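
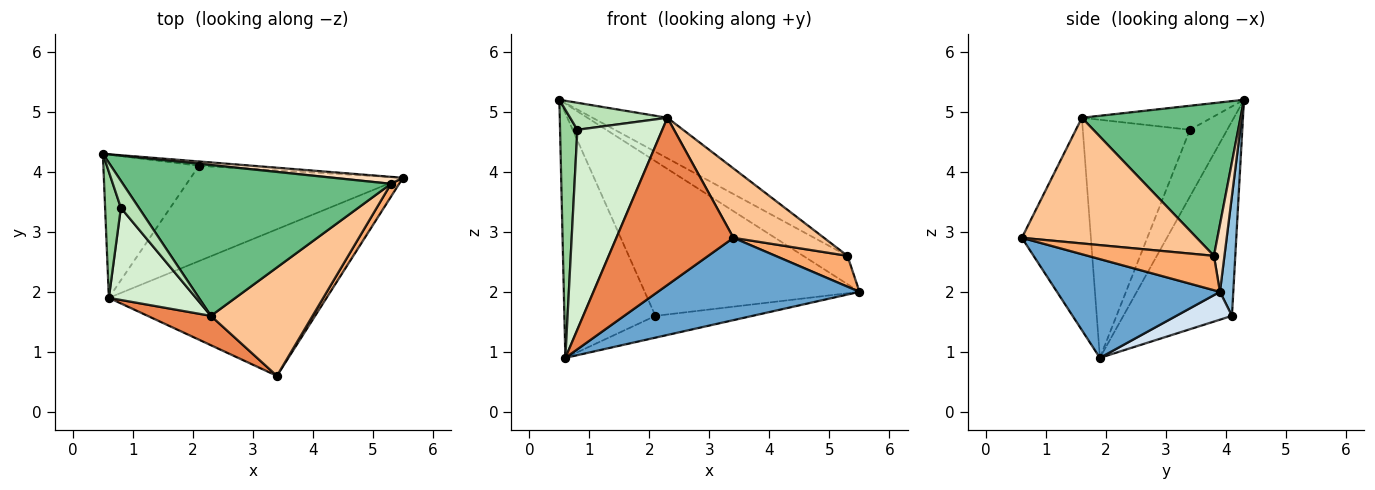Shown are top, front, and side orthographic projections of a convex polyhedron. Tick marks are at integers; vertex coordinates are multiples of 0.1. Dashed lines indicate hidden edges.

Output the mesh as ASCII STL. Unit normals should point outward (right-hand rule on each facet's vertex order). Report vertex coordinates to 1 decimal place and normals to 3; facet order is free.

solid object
 facet normal 0.368 -0.455 -0.811
  outer loop
   vertex 0.6 1.9 0.9
   vertex 5.5 3.9 2.0
   vertex 3.4 0.6 2.9
  endloop
 endfacet
 facet normal 0.062 0.998 -0.028
  outer loop
   vertex 2.1 4.1 1.6
   vertex 0.5 4.3 5.2
   vertex 5.5 3.9 2.0
  endloop
 endfacet
 facet normal -0.717 0.601 -0.352
  outer loop
   vertex 2.1 4.1 1.6
   vertex 0.6 1.9 0.9
   vertex 0.5 4.3 5.2
  endloop
 endfacet
 facet normal 0.127 0.221 -0.967
  outer loop
   vertex 2.1 4.1 1.6
   vertex 5.5 3.9 2.0
   vertex 0.6 1.9 0.9
  endloop
 endfacet
 facet normal -0.502 -0.852 0.150
  outer loop
   vertex 2.3 1.6 4.9
   vertex 0.6 1.9 0.9
   vertex 3.4 0.6 2.9
  endloop
 endfacet
 facet normal 0.850 -0.486 0.202
  outer loop
   vertex 5.3 3.8 2.6
   vertex 3.4 0.6 2.9
   vertex 5.5 3.9 2.0
  endloop
 endfacet
 facet normal 0.721 -0.374 0.583
  outer loop
   vertex 5.3 3.8 2.6
   vertex 2.3 1.6 4.9
   vertex 3.4 0.6 2.9
  endloop
 endfacet
 facet normal 0.225 0.946 0.233
  outer loop
   vertex 5.3 3.8 2.6
   vertex 5.5 3.9 2.0
   vertex 0.5 4.3 5.2
  endloop
 endfacet
 facet normal 0.482 0.227 0.846
  outer loop
   vertex 5.3 3.8 2.6
   vertex 0.5 4.3 5.2
   vertex 2.3 1.6 4.9
  endloop
 endfacet
 facet normal -0.887 -0.412 0.209
  outer loop
   vertex 0.8 3.4 4.7
   vertex 0.5 4.3 5.2
   vertex 0.6 1.9 0.9
  endloop
 endfacet
 facet normal -0.686 -0.514 0.514
  outer loop
   vertex 0.8 3.4 4.7
   vertex 2.3 1.6 4.9
   vertex 0.5 4.3 5.2
  endloop
 endfacet
 facet normal -0.753 -0.597 0.275
  outer loop
   vertex 0.8 3.4 4.7
   vertex 0.6 1.9 0.9
   vertex 2.3 1.6 4.9
  endloop
 endfacet
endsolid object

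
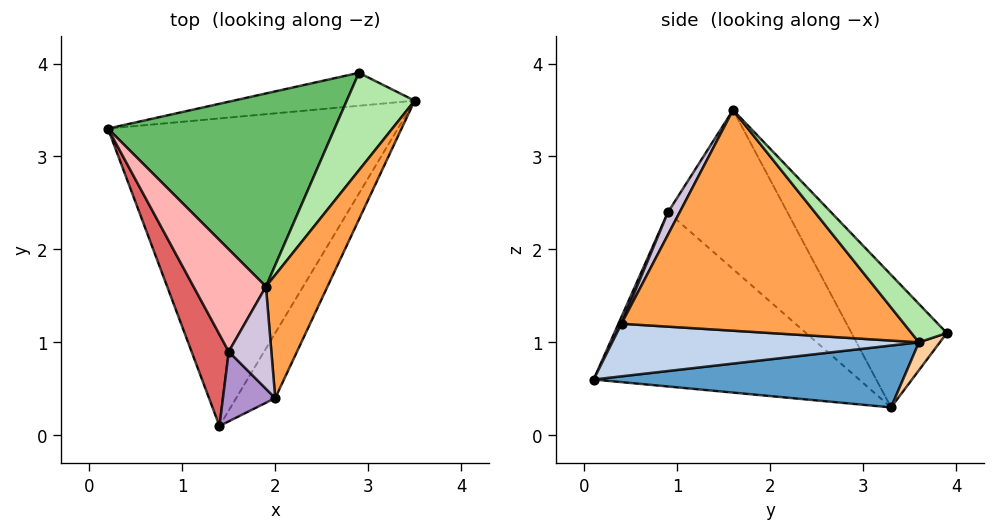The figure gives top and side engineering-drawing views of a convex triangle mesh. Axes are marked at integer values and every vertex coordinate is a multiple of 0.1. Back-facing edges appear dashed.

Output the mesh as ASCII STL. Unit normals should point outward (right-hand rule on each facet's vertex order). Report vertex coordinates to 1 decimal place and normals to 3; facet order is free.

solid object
 facet normal 0.209 -0.013 -0.978
  outer loop
   vertex 1.4 0.1 0.6
   vertex 0.2 3.3 0.3
   vertex 3.5 3.6 1.0
  endloop
 endfacet
 facet normal 0.742 -0.382 -0.551
  outer loop
   vertex 2.0 0.4 1.2
   vertex 1.4 0.1 0.6
   vertex 3.5 3.6 1.0
  endloop
 endfacet
 facet normal 0.883 -0.399 0.246
  outer loop
   vertex 2.0 0.4 1.2
   vertex 3.5 3.6 1.0
   vertex 1.9 1.6 3.5
  endloop
 endfacet
 facet normal 0.128 0.535 -0.835
  outer loop
   vertex 2.9 3.9 1.1
   vertex 3.5 3.6 1.0
   vertex 0.2 3.3 0.3
  endloop
 endfacet
 facet normal -0.336 0.746 0.575
  outer loop
   vertex 2.9 3.9 1.1
   vertex 0.2 3.3 0.3
   vertex 1.9 1.6 3.5
  endloop
 endfacet
 facet normal 0.404 0.570 0.715
  outer loop
   vertex 2.9 3.9 1.1
   vertex 1.9 1.6 3.5
   vertex 3.5 3.6 1.0
  endloop
 endfacet
 facet normal -0.924 -0.328 0.197
  outer loop
   vertex 1.5 0.9 2.4
   vertex 0.2 3.3 0.3
   vertex 1.4 0.1 0.6
  endloop
 endfacet
 facet normal -0.903 -0.130 0.411
  outer loop
   vertex 1.5 0.9 2.4
   vertex 1.9 1.6 3.5
   vertex 0.2 3.3 0.3
  endloop
 endfacet
 facet normal 0.054 -0.914 0.403
  outer loop
   vertex 1.5 0.9 2.4
   vertex 1.4 0.1 0.6
   vertex 2.0 0.4 1.2
  endloop
 endfacet
 facet normal 0.241 -0.856 0.457
  outer loop
   vertex 1.5 0.9 2.4
   vertex 2.0 0.4 1.2
   vertex 1.9 1.6 3.5
  endloop
 endfacet
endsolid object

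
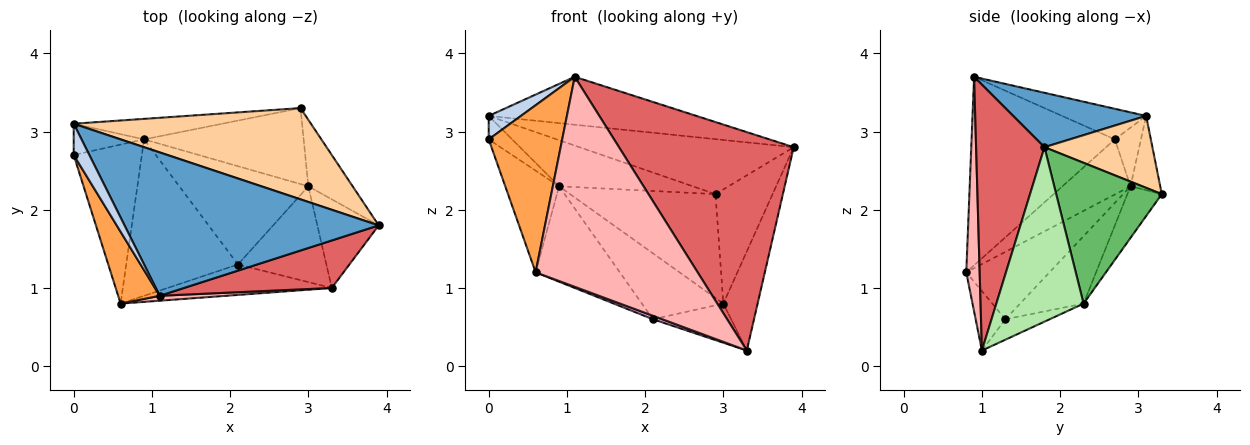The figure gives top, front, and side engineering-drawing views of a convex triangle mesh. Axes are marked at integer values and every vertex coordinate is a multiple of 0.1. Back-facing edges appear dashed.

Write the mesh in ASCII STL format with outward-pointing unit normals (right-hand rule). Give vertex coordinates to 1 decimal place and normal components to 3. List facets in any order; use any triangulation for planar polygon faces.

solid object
 facet normal 0.199 0.311 0.929
  outer loop
   vertex 1.1 0.9 3.7
   vertex 3.9 1.8 2.8
   vertex 0.0 3.1 3.2
  endloop
 endfacet
 facet normal -0.842 -0.323 0.431
  outer loop
   vertex 0.0 2.7 2.9
   vertex 1.1 0.9 3.7
   vertex 0.0 3.1 3.2
  endloop
 endfacet
 facet normal -0.873 -0.448 0.193
  outer loop
   vertex 0.0 2.7 2.9
   vertex 0.6 0.8 1.2
   vertex 1.1 0.9 3.7
  endloop
 endfacet
 facet normal 0.251 0.499 0.829
  outer loop
   vertex 2.9 3.3 2.2
   vertex 0.0 3.1 3.2
   vertex 3.9 1.8 2.8
  endloop
 endfacet
 facet normal 0.848 0.458 -0.267
  outer loop
   vertex 2.9 3.3 2.2
   vertex 3.9 1.8 2.8
   vertex 3.0 2.3 0.8
  endloop
 endfacet
 facet normal 0.884 0.348 -0.311
  outer loop
   vertex 3.3 1.0 0.2
   vertex 3.0 2.3 0.8
   vertex 3.9 1.8 2.8
  endloop
 endfacet
 facet normal 0.357 -0.913 0.198
  outer loop
   vertex 3.3 1.0 0.2
   vertex 3.9 1.8 2.8
   vertex 1.1 0.9 3.7
  endloop
 endfacet
 facet normal 0.082 -0.996 0.023
  outer loop
   vertex 3.3 1.0 0.2
   vertex 1.1 0.9 3.7
   vertex 0.6 0.8 1.2
  endloop
 endfacet
 facet normal -0.199 0.896 -0.398
  outer loop
   vertex 0.9 2.9 2.3
   vertex 0.0 3.1 3.2
   vertex 2.9 3.3 2.2
  endloop
 endfacet
 facet normal -0.188 0.793 -0.580
  outer loop
   vertex 0.9 2.9 2.3
   vertex 2.9 3.3 2.2
   vertex 3.0 2.3 0.8
  endloop
 endfacet
 facet normal -0.555 0.499 -0.666
  outer loop
   vertex 0.9 2.9 2.3
   vertex 0.0 2.7 2.9
   vertex 0.0 3.1 3.2
  endloop
 endfacet
 facet normal -0.563 0.445 -0.696
  outer loop
   vertex 0.9 2.9 2.3
   vertex 0.6 0.8 1.2
   vertex 0.0 2.7 2.9
  endloop
 endfacet
 facet normal -0.338 -0.107 -0.935
  outer loop
   vertex 2.1 1.3 0.6
   vertex 3.3 1.0 0.2
   vertex 0.6 0.8 1.2
  endloop
 endfacet
 facet normal -0.209 0.370 -0.905
  outer loop
   vertex 2.1 1.3 0.6
   vertex 3.0 2.3 0.8
   vertex 3.3 1.0 0.2
  endloop
 endfacet
 facet normal -0.458 0.463 -0.759
  outer loop
   vertex 2.1 1.3 0.6
   vertex 0.6 0.8 1.2
   vertex 0.9 2.9 2.3
  endloop
 endfacet
 facet normal -0.398 0.511 -0.762
  outer loop
   vertex 2.1 1.3 0.6
   vertex 0.9 2.9 2.3
   vertex 3.0 2.3 0.8
  endloop
 endfacet
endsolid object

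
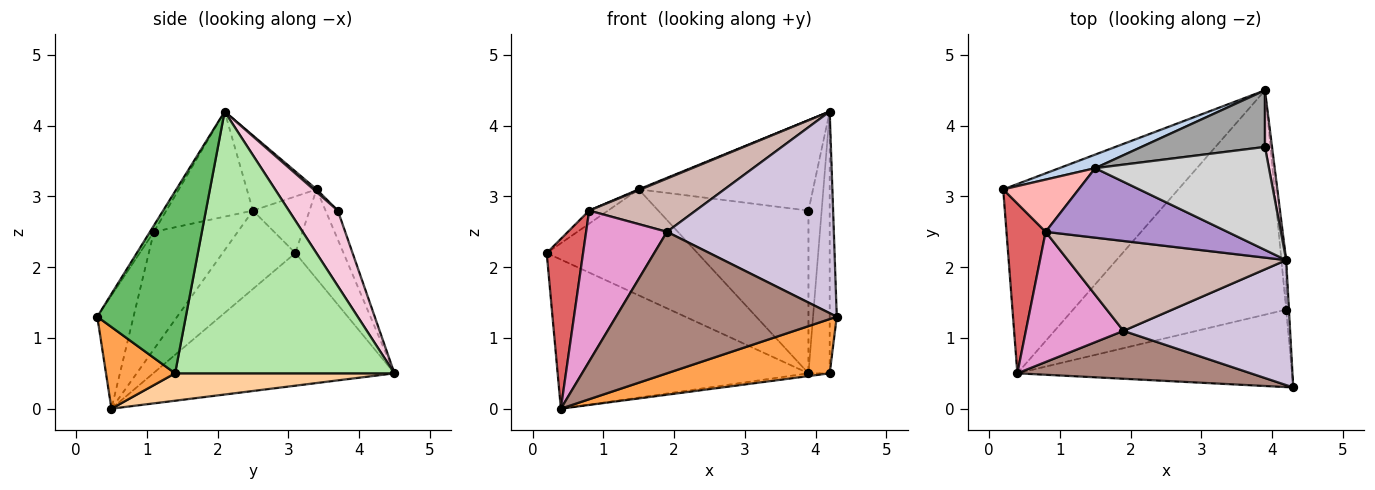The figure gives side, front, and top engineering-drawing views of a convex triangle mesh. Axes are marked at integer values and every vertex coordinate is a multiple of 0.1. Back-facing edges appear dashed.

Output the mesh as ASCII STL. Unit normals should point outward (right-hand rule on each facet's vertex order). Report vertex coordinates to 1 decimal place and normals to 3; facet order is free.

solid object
 facet normal -0.511 0.532 -0.675
  outer loop
   vertex 0.4 0.5 0.0
   vertex 0.2 3.1 2.2
   vertex 3.9 4.5 0.5
  endloop
 endfacet
 facet normal -0.302 0.946 0.121
  outer loop
   vertex 1.5 3.4 3.1
   vertex 3.9 4.5 0.5
   vertex 0.2 3.1 2.2
  endloop
 endfacet
 facet normal 0.237 -0.557 -0.796
  outer loop
   vertex 4.2 1.4 0.5
   vertex 4.3 0.3 1.3
   vertex 0.4 0.5 0.0
  endloop
 endfacet
 facet normal 0.128 0.012 -0.992
  outer loop
   vertex 4.2 1.4 0.5
   vertex 0.4 0.5 0.0
   vertex 3.9 4.5 0.5
  endloop
 endfacet
 facet normal 0.997 0.080 -0.015
  outer loop
   vertex 4.2 1.4 0.5
   vertex 4.2 2.1 4.2
   vertex 4.3 0.3 1.3
  endloop
 endfacet
 facet normal 0.995 0.096 -0.018
  outer loop
   vertex 4.2 1.4 0.5
   vertex 3.9 4.5 0.5
   vertex 4.2 2.1 4.2
  endloop
 endfacet
 facet normal -0.816 -0.408 0.408
  outer loop
   vertex 0.8 2.5 2.8
   vertex 0.2 3.1 2.2
   vertex 0.4 0.5 0.0
  endloop
 endfacet
 facet normal -0.588 0.196 0.784
  outer loop
   vertex 0.8 2.5 2.8
   vertex 1.5 3.4 3.1
   vertex 0.2 3.1 2.2
  endloop
 endfacet
 facet normal -0.382 -0.011 0.924
  outer loop
   vertex 0.8 2.5 2.8
   vertex 4.2 2.1 4.2
   vertex 1.5 3.4 3.1
  endloop
 endfacet
 facet normal -0.020 -0.850 0.527
  outer loop
   vertex 1.9 1.1 2.5
   vertex 4.3 0.3 1.3
   vertex 4.2 2.1 4.2
  endloop
 endfacet
 facet normal -0.154 -0.936 0.317
  outer loop
   vertex 1.9 1.1 2.5
   vertex 0.4 0.5 0.0
   vertex 4.3 0.3 1.3
  endloop
 endfacet
 facet normal -0.383 -0.471 0.795
  outer loop
   vertex 1.9 1.1 2.5
   vertex 4.2 2.1 4.2
   vertex 0.8 2.5 2.8
  endloop
 endfacet
 facet normal -0.618 -0.595 0.514
  outer loop
   vertex 1.9 1.1 2.5
   vertex 0.8 2.5 2.8
   vertex 0.4 0.5 0.0
  endloop
 endfacet
 facet normal 0.962 0.259 0.090
  outer loop
   vertex 3.9 3.7 2.8
   vertex 4.2 2.1 4.2
   vertex 3.9 4.5 0.5
  endloop
 endfacet
 facet normal -0.077 0.942 0.328
  outer loop
   vertex 3.9 3.7 2.8
   vertex 3.9 4.5 0.5
   vertex 1.5 3.4 3.1
  endloop
 endfacet
 facet normal 0.011 0.660 0.751
  outer loop
   vertex 3.9 3.7 2.8
   vertex 1.5 3.4 3.1
   vertex 4.2 2.1 4.2
  endloop
 endfacet
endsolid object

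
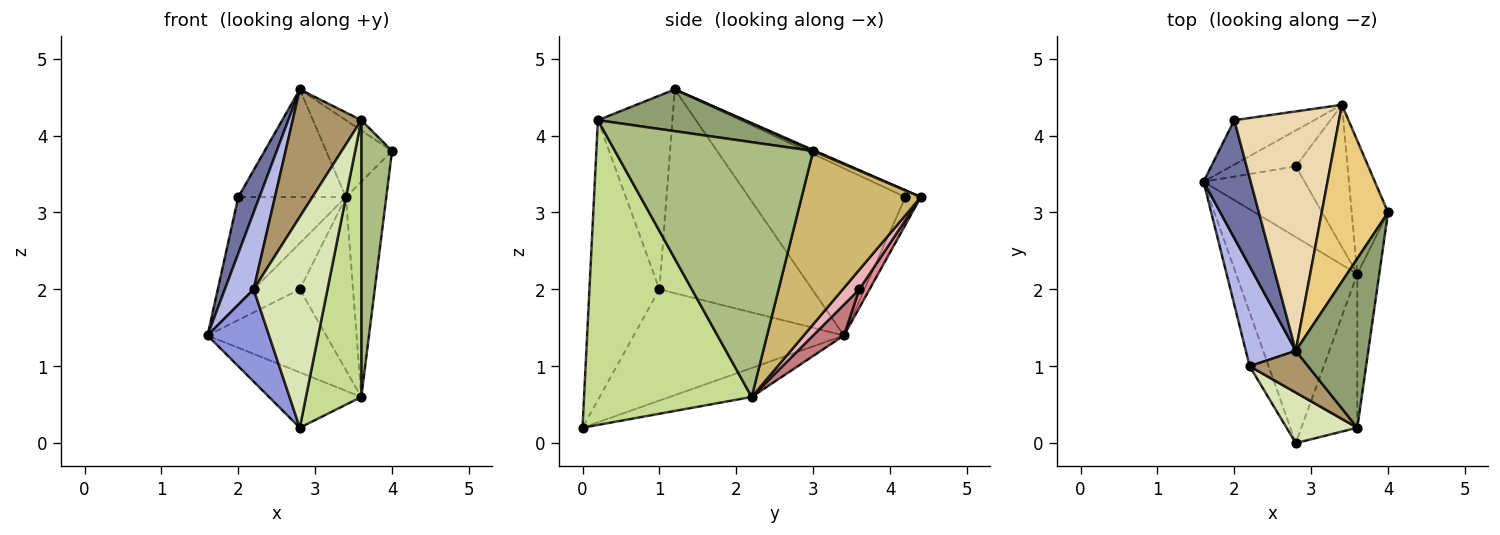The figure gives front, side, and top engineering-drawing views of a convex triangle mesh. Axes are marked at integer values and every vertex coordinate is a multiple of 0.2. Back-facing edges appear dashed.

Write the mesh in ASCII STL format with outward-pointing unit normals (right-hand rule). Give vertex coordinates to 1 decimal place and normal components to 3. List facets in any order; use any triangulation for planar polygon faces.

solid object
 facet normal -0.954 -0.129 0.269
  outer loop
   vertex 2.0 4.2 3.2
   vertex 1.6 3.4 1.4
   vertex 2.8 1.2 4.6
  endloop
 endfacet
 facet normal -0.225 0.253 -0.941
  outer loop
   vertex 3.6 2.2 0.6
   vertex 2.8 0.0 0.2
   vertex 1.6 3.4 1.4
  endloop
 endfacet
 facet normal -0.947 -0.277 -0.162
  outer loop
   vertex 2.2 1.0 2.0
   vertex 1.6 3.4 1.4
   vertex 2.8 0.0 0.2
  endloop
 endfacet
 facet normal -0.955 -0.180 0.234
  outer loop
   vertex 2.2 1.0 2.0
   vertex 2.8 1.2 4.6
   vertex 1.6 3.4 1.4
  endloop
 endfacet
 facet normal 0.498 0.052 0.865
  outer loop
   vertex 3.6 0.2 4.2
   vertex 4.0 3.0 3.8
   vertex 2.8 1.2 4.6
  endloop
 endfacet
 facet normal 0.985 -0.153 -0.085
  outer loop
   vertex 3.6 0.2 4.2
   vertex 3.6 2.2 0.6
   vertex 4.0 3.0 3.8
  endloop
 endfacet
 facet normal 0.935 -0.309 -0.172
  outer loop
   vertex 3.6 0.2 4.2
   vertex 2.8 0.0 0.2
   vertex 3.6 2.2 0.6
  endloop
 endfacet
 facet normal -0.678 -0.715 0.171
  outer loop
   vertex 3.6 0.2 4.2
   vertex 2.2 1.0 2.0
   vertex 2.8 0.0 0.2
  endloop
 endfacet
 facet normal -0.718 -0.661 0.217
  outer loop
   vertex 3.6 0.2 4.2
   vertex 2.8 1.2 4.6
   vertex 2.2 1.0 2.0
  endloop
 endfacet
 facet normal 0.929 0.315 -0.195
  outer loop
   vertex 3.4 4.4 3.2
   vertex 4.0 3.0 3.8
   vertex 3.6 2.2 0.6
  endloop
 endfacet
 facet normal 0.013 0.399 0.917
  outer loop
   vertex 3.4 4.4 3.2
   vertex 2.8 1.2 4.6
   vertex 4.0 3.0 3.8
  endloop
 endfacet
 facet normal -0.058 0.409 0.911
  outer loop
   vertex 3.4 4.4 3.2
   vertex 2.0 4.2 3.2
   vertex 2.8 1.2 4.6
  endloop
 endfacet
 facet normal -0.131 0.916 -0.378
  outer loop
   vertex 3.4 4.4 3.2
   vertex 1.6 3.4 1.4
   vertex 2.0 4.2 3.2
  endloop
 endfacet
 facet normal 0.194 0.747 -0.636
  outer loop
   vertex 2.8 3.6 2.0
   vertex 3.6 2.2 0.6
   vertex 1.6 3.4 1.4
  endloop
 endfacet
 facet normal 0.173 0.777 -0.605
  outer loop
   vertex 2.8 3.6 2.0
   vertex 1.6 3.4 1.4
   vertex 3.4 4.4 3.2
  endloop
 endfacet
 facet normal 0.234 0.751 -0.618
  outer loop
   vertex 2.8 3.6 2.0
   vertex 3.4 4.4 3.2
   vertex 3.6 2.2 0.6
  endloop
 endfacet
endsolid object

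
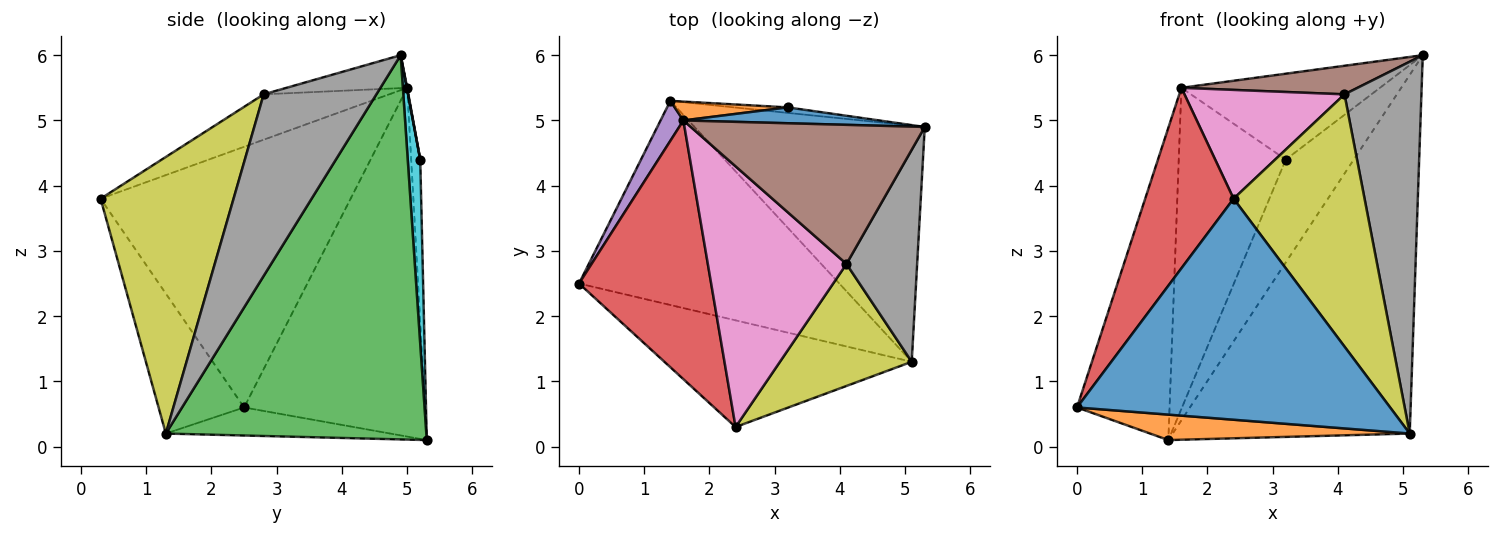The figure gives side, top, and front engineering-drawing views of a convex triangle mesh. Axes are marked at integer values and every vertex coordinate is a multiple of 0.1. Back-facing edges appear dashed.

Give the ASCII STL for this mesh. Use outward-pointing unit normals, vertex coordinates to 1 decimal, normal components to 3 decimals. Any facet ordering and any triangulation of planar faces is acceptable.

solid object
 facet normal -0.239 -0.875 -0.422
  outer loop
   vertex 5.1 1.3 0.2
   vertex 2.4 0.3 3.8
   vertex 0.0 2.5 0.6
  endloop
 endfacet
 facet normal -0.106 -0.123 -0.987
  outer loop
   vertex 5.1 1.3 0.2
   vertex 0.0 2.5 0.6
   vertex 1.4 5.3 0.1
  endloop
 endfacet
 facet normal 0.676 0.615 -0.405
  outer loop
   vertex 5.1 1.3 0.2
   vertex 1.4 5.3 0.1
   vertex 5.3 4.9 6.0
  endloop
 endfacet
 facet normal -0.851 -0.301 0.431
  outer loop
   vertex 1.6 5.0 5.5
   vertex 0.0 2.5 0.6
   vertex 2.4 0.3 3.8
  endloop
 endfacet
 facet normal -0.889 0.455 0.058
  outer loop
   vertex 1.6 5.0 5.5
   vertex 1.4 5.3 0.1
   vertex 0.0 2.5 0.6
  endloop
 endfacet
 facet normal -0.137 -0.199 0.970
  outer loop
   vertex 4.1 2.8 5.4
   vertex 5.3 4.9 6.0
   vertex 1.6 5.0 5.5
  endloop
 endfacet
 facet normal -0.289 -0.369 0.883
  outer loop
   vertex 4.1 2.8 5.4
   vertex 1.6 5.0 5.5
   vertex 2.4 0.3 3.8
  endloop
 endfacet
 facet normal 0.786 -0.537 0.306
  outer loop
   vertex 4.1 2.8 5.4
   vertex 5.1 1.3 0.2
   vertex 5.3 4.9 6.0
  endloop
 endfacet
 facet normal 0.675 -0.664 0.321
  outer loop
   vertex 4.1 2.8 5.4
   vertex 2.4 0.3 3.8
   vertex 5.1 1.3 0.2
  endloop
 endfacet
 facet normal 0.180 0.982 -0.053
  outer loop
   vertex 3.2 5.2 4.4
   vertex 5.3 4.9 6.0
   vertex 1.4 5.3 0.1
  endloop
 endfacet
 facet normal 0.002 0.983 0.182
  outer loop
   vertex 3.2 5.2 4.4
   vertex 1.6 5.0 5.5
   vertex 5.3 4.9 6.0
  endloop
 endfacet
 facet normal -0.084 0.995 0.058
  outer loop
   vertex 3.2 5.2 4.4
   vertex 1.4 5.3 0.1
   vertex 1.6 5.0 5.5
  endloop
 endfacet
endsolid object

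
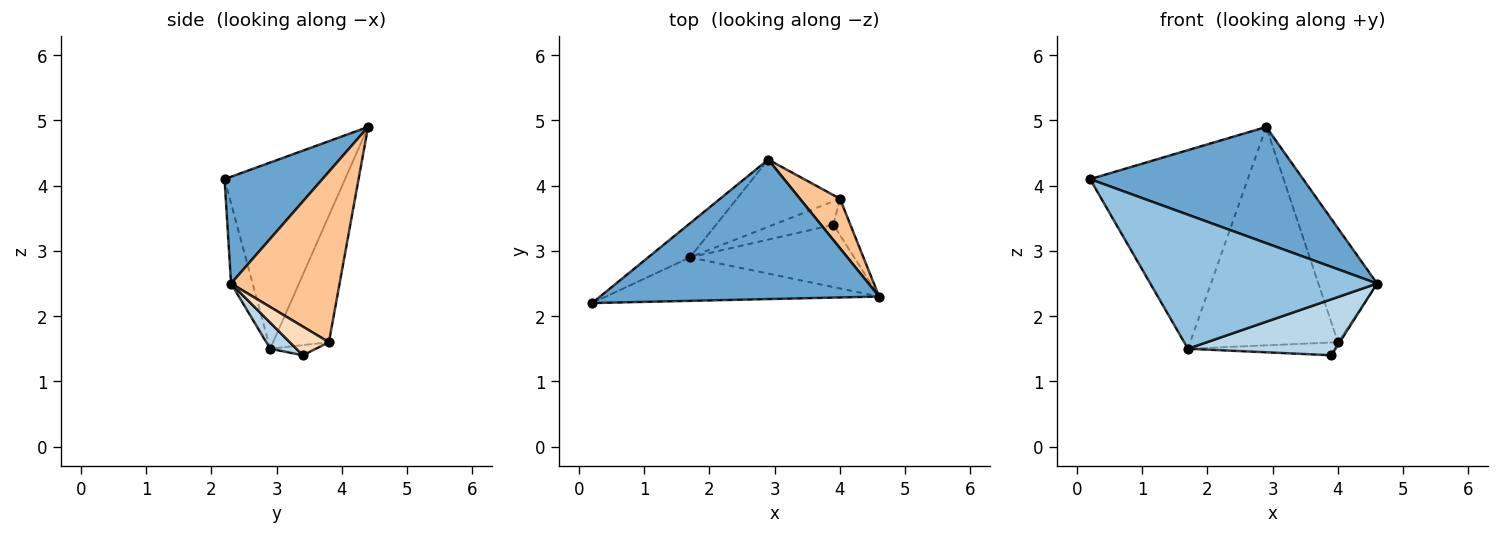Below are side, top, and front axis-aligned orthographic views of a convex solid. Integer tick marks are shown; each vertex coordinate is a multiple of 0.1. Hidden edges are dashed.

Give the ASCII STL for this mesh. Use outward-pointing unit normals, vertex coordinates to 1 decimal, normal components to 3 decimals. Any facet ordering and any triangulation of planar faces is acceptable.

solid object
 facet normal 0.282 -0.614 0.737
  outer loop
   vertex 2.9 4.4 4.9
   vertex 0.2 2.2 4.1
   vertex 4.6 2.3 2.5
  endloop
 endfacet
 facet normal -0.090 -0.947 -0.307
  outer loop
   vertex 1.7 2.9 1.5
   vertex 4.6 2.3 2.5
   vertex 0.2 2.2 4.1
  endloop
 endfacet
 facet normal 0.117 -0.664 -0.739
  outer loop
   vertex 1.7 2.9 1.5
   vertex 3.9 3.4 1.4
   vertex 4.6 2.3 2.5
  endloop
 endfacet
 facet normal -0.602 0.787 -0.135
  outer loop
   vertex 1.7 2.9 1.5
   vertex 0.2 2.2 4.1
   vertex 2.9 4.4 4.9
  endloop
 endfacet
 facet normal -0.340 0.899 -0.277
  outer loop
   vertex 4.0 3.8 1.6
   vertex 1.7 2.9 1.5
   vertex 2.9 4.4 4.9
  endloop
 endfacet
 facet normal -0.147 0.471 -0.870
  outer loop
   vertex 4.0 3.8 1.6
   vertex 3.9 3.4 1.4
   vertex 1.7 2.9 1.5
  endloop
 endfacet
 facet normal 0.861 0.466 0.202
  outer loop
   vertex 4.0 3.8 1.6
   vertex 2.9 4.4 4.9
   vertex 4.6 2.3 2.5
  endloop
 endfacet
 facet normal 0.860 0.039 -0.508
  outer loop
   vertex 4.0 3.8 1.6
   vertex 4.6 2.3 2.5
   vertex 3.9 3.4 1.4
  endloop
 endfacet
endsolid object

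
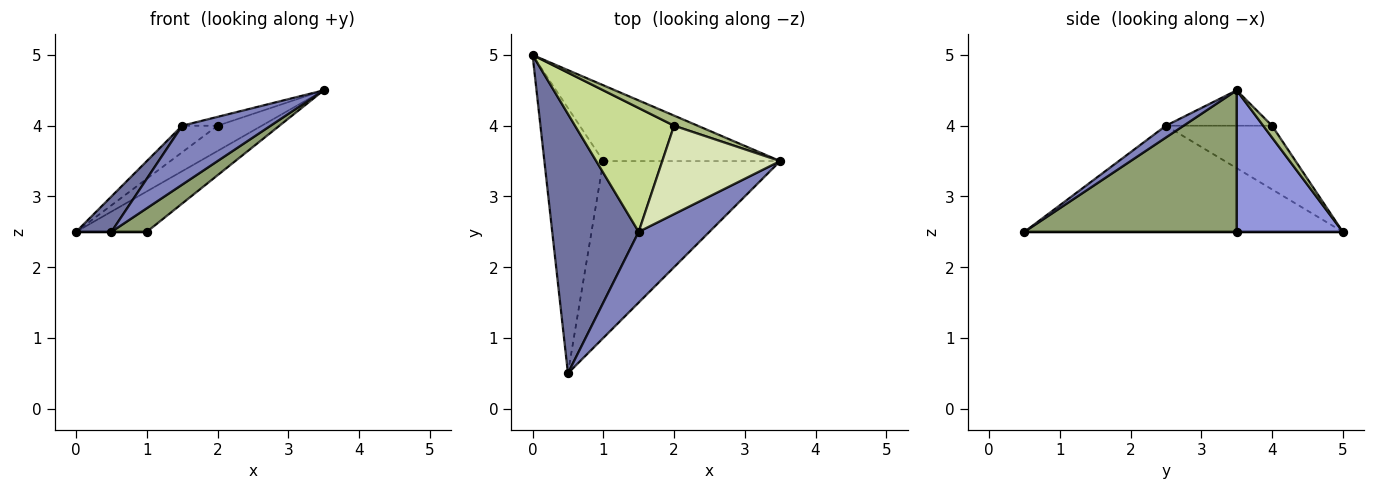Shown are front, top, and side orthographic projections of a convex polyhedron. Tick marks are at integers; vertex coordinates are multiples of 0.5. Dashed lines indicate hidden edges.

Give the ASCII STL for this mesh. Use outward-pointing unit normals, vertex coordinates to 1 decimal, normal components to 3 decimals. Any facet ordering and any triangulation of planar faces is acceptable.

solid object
 facet normal -0.772 -0.086 0.629
  outer loop
   vertex 1.5 2.5 4.0
   vertex 0.0 5.0 2.5
   vertex 0.5 0.5 2.5
  endloop
 endfacet
 facet normal 0.127 -0.635 0.762
  outer loop
   vertex 1.5 2.5 4.0
   vertex 0.5 0.5 2.5
   vertex 3.5 3.5 4.5
  endloop
 endfacet
 facet normal 0.577 0.384 -0.721
  outer loop
   vertex 1.0 3.5 2.5
   vertex 0.0 5.0 2.5
   vertex 3.5 3.5 4.5
  endloop
 endfacet
 facet normal 0.000 0.000 -1.000
  outer loop
   vertex 1.0 3.5 2.5
   vertex 0.5 0.5 2.5
   vertex 0.0 5.0 2.5
  endloop
 endfacet
 facet normal 0.621 -0.104 -0.777
  outer loop
   vertex 1.0 3.5 2.5
   vertex 3.5 3.5 4.5
   vertex 0.5 0.5 2.5
  endloop
 endfacet
 facet normal 0.183 0.913 0.365
  outer loop
   vertex 2.0 4.0 4.0
   vertex 3.5 3.5 4.5
   vertex 0.0 5.0 2.5
  endloop
 endfacet
 facet normal -0.532 0.177 0.828
  outer loop
   vertex 2.0 4.0 4.0
   vertex 0.0 5.0 2.5
   vertex 1.5 2.5 4.0
  endloop
 endfacet
 facet normal -0.286 0.095 0.953
  outer loop
   vertex 2.0 4.0 4.0
   vertex 1.5 2.5 4.0
   vertex 3.5 3.5 4.5
  endloop
 endfacet
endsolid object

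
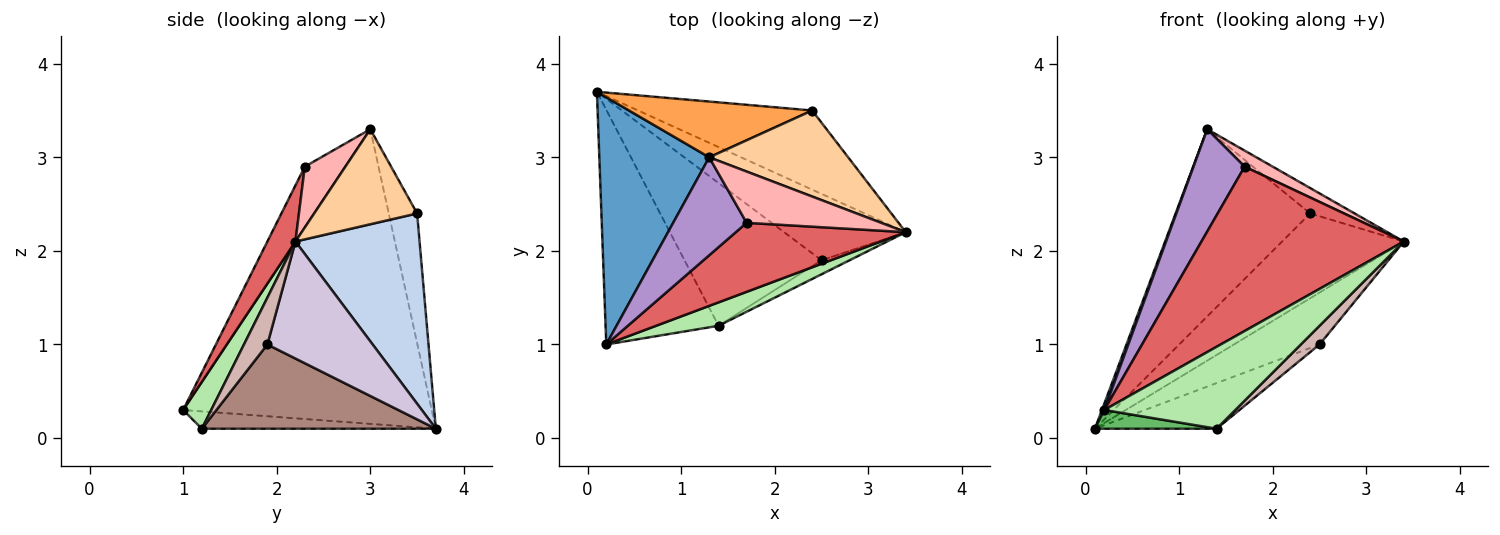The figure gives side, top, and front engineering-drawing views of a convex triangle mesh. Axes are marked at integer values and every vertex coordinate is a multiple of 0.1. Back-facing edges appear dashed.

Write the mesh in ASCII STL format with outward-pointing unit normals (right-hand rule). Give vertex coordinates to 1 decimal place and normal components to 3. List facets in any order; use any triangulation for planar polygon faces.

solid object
 facet normal -0.937 -0.009 0.349
  outer loop
   vertex 1.3 3.0 3.3
   vertex 0.1 3.7 0.1
   vertex 0.2 1.0 0.3
  endloop
 endfacet
 facet normal 0.598 0.586 -0.547
  outer loop
   vertex 2.4 3.5 2.4
   vertex 3.4 2.2 2.1
   vertex 0.1 3.7 0.1
  endloop
 endfacet
 facet normal -0.198 0.939 0.280
  outer loop
   vertex 2.4 3.5 2.4
   vertex 0.1 3.7 0.1
   vertex 1.3 3.0 3.3
  endloop
 endfacet
 facet normal 0.548 0.237 0.802
  outer loop
   vertex 2.4 3.5 2.4
   vertex 1.3 3.0 3.3
   vertex 3.4 2.2 2.1
  endloop
 endfacet
 facet normal -0.151 -0.079 -0.985
  outer loop
   vertex 1.4 1.2 0.1
   vertex 0.2 1.0 0.3
   vertex 0.1 3.7 0.1
  endloop
 endfacet
 facet normal 0.202 -0.942 0.269
  outer loop
   vertex 1.4 1.2 0.1
   vertex 3.4 2.2 2.1
   vertex 0.2 1.0 0.3
  endloop
 endfacet
 facet normal 0.127 -0.915 0.384
  outer loop
   vertex 1.7 2.3 2.9
   vertex 0.2 1.0 0.3
   vertex 3.4 2.2 2.1
  endloop
 endfacet
 facet normal 0.396 -0.274 0.876
  outer loop
   vertex 1.7 2.3 2.9
   vertex 3.4 2.2 2.1
   vertex 1.3 3.0 3.3
  endloop
 endfacet
 facet normal -0.497 -0.627 0.600
  outer loop
   vertex 1.7 2.3 2.9
   vertex 1.3 3.0 3.3
   vertex 0.2 1.0 0.3
  endloop
 endfacet
 facet normal 0.604 0.491 -0.628
  outer loop
   vertex 2.5 1.9 1.0
   vertex 0.1 3.7 0.1
   vertex 3.4 2.2 2.1
  endloop
 endfacet
 facet normal 0.505 0.263 -0.822
  outer loop
   vertex 2.5 1.9 1.0
   vertex 1.4 1.2 0.1
   vertex 0.1 3.7 0.1
  endloop
 endfacet
 facet normal 0.707 -0.566 -0.424
  outer loop
   vertex 2.5 1.9 1.0
   vertex 3.4 2.2 2.1
   vertex 1.4 1.2 0.1
  endloop
 endfacet
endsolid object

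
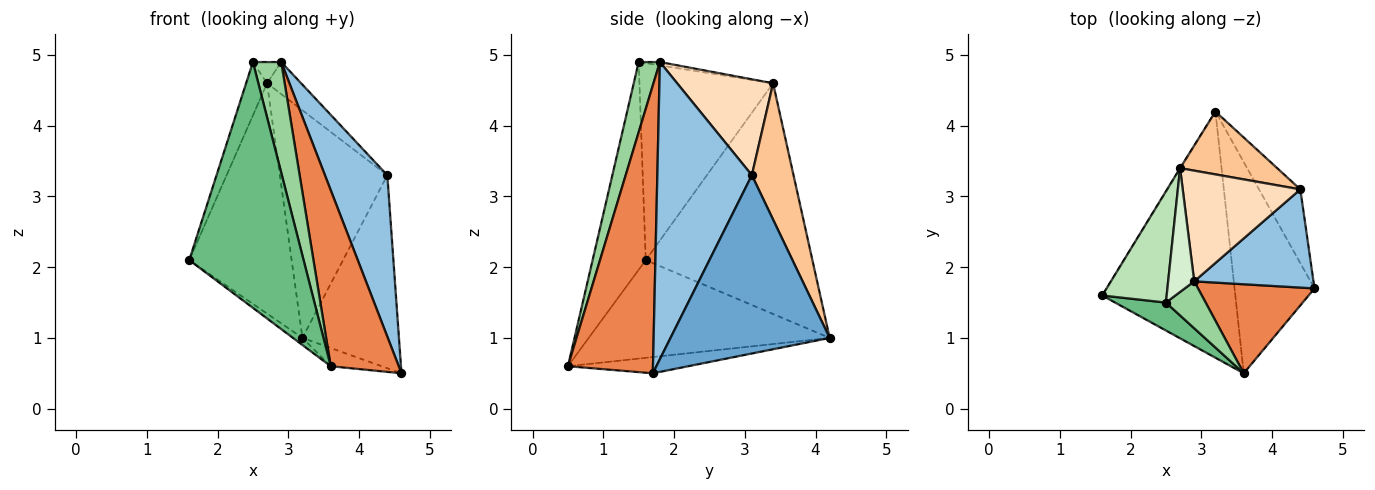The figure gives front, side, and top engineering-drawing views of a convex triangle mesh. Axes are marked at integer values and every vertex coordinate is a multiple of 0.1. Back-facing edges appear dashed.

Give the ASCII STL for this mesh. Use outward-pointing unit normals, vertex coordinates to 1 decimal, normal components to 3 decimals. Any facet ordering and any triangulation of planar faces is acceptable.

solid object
 facet normal 0.839 0.509 -0.194
  outer loop
   vertex 4.4 3.1 3.3
   vertex 4.6 1.7 0.5
   vertex 3.2 4.2 1.0
  endloop
 endfacet
 facet normal 0.791 -0.522 0.318
  outer loop
   vertex 4.4 3.1 3.3
   vertex 2.9 1.8 4.9
   vertex 4.6 1.7 0.5
  endloop
 endfacet
 facet normal -0.592 0.023 -0.806
  outer loop
   vertex 3.6 0.5 0.6
   vertex 1.6 1.6 2.1
   vertex 3.2 4.2 1.0
  endloop
 endfacet
 facet normal -0.199 0.084 -0.976
  outer loop
   vertex 3.6 0.5 0.6
   vertex 3.2 4.2 1.0
   vertex 4.6 1.7 0.5
  endloop
 endfacet
 facet normal 0.745 -0.595 0.301
  outer loop
   vertex 3.6 0.5 0.6
   vertex 4.6 1.7 0.5
   vertex 2.9 1.8 4.9
  endloop
 endfacet
 facet normal -0.852 0.523 -0.002
  outer loop
   vertex 2.7 3.4 4.6
   vertex 3.2 4.2 1.0
   vertex 1.6 1.6 2.1
  endloop
 endfacet
 facet normal 0.350 0.903 0.249
  outer loop
   vertex 2.7 3.4 4.6
   vertex 4.4 3.1 3.3
   vertex 3.2 4.2 1.0
  endloop
 endfacet
 facet normal 0.617 0.219 0.756
  outer loop
   vertex 2.7 3.4 4.6
   vertex 2.9 1.8 4.9
   vertex 4.4 3.1 3.3
  endloop
 endfacet
 facet normal -0.419 -0.902 0.103
  outer loop
   vertex 2.5 1.5 4.9
   vertex 1.6 1.6 2.1
   vertex 3.6 0.5 0.6
  endloop
 endfacet
 facet normal 0.568 -0.758 0.322
  outer loop
   vertex 2.5 1.5 4.9
   vertex 3.6 0.5 0.6
   vertex 2.9 1.8 4.9
  endloop
 endfacet
 facet normal -0.940 0.147 0.307
  outer loop
   vertex 2.5 1.5 4.9
   vertex 2.7 3.4 4.6
   vertex 1.6 1.6 2.1
  endloop
 endfacet
 facet normal -0.126 0.168 0.978
  outer loop
   vertex 2.5 1.5 4.9
   vertex 2.9 1.8 4.9
   vertex 2.7 3.4 4.6
  endloop
 endfacet
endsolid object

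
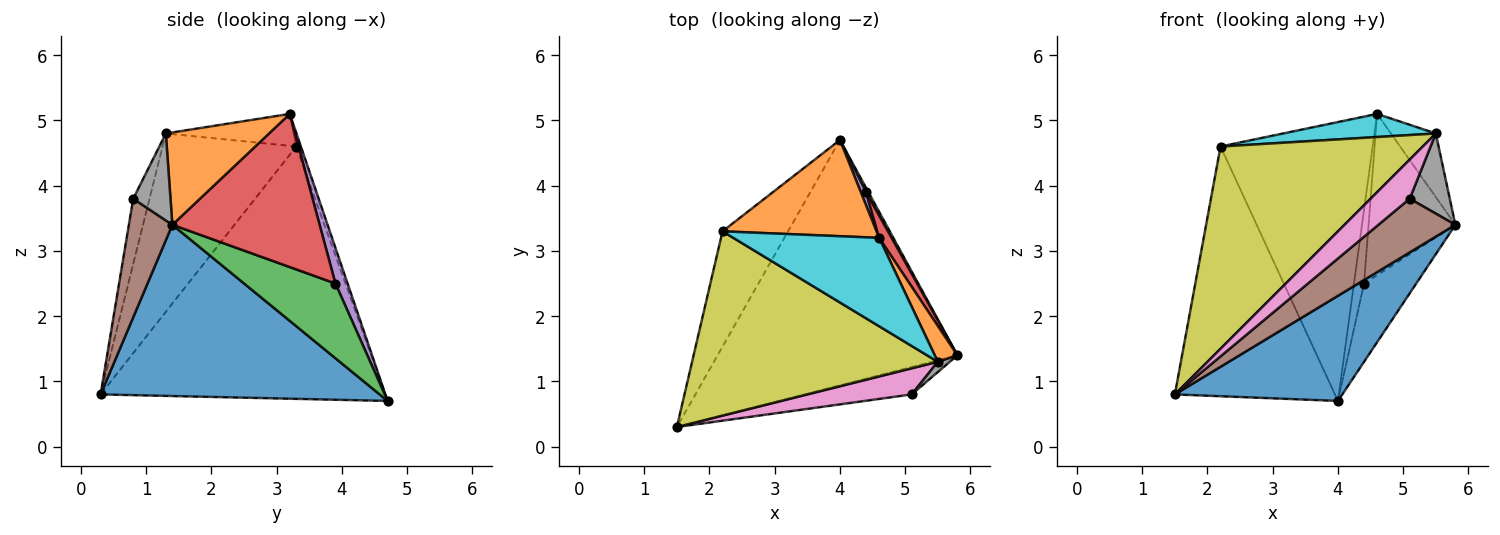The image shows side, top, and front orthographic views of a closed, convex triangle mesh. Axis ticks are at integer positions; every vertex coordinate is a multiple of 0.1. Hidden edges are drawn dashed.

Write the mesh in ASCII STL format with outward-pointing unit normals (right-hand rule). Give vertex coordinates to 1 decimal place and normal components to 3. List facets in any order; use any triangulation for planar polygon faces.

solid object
 facet normal 0.549 -0.329 -0.768
  outer loop
   vertex 4.0 4.7 0.7
   vertex 5.8 1.4 3.4
   vertex 1.5 0.3 0.8
  endloop
 endfacet
 facet normal 0.895 0.389 0.220
  outer loop
   vertex 5.5 1.3 4.8
   vertex 5.8 1.4 3.4
   vertex 4.6 3.2 5.1
  endloop
 endfacet
 facet normal 0.868 0.496 0.028
  outer loop
   vertex 4.4 3.9 2.5
   vertex 5.8 1.4 3.4
   vertex 4.0 4.7 0.7
  endloop
 endfacet
 facet normal 0.859 0.507 0.070
  outer loop
   vertex 4.4 3.9 2.5
   vertex 4.6 3.2 5.1
   vertex 5.8 1.4 3.4
  endloop
 endfacet
 facet normal 0.765 0.634 0.112
  outer loop
   vertex 4.4 3.9 2.5
   vertex 4.0 4.7 0.7
   vertex 4.6 3.2 5.1
  endloop
 endfacet
 facet normal 0.449 -0.795 -0.407
  outer loop
   vertex 5.1 0.8 3.8
   vertex 1.5 0.3 0.8
   vertex 5.8 1.4 3.4
  endloop
 endfacet
 facet normal -0.328 -0.786 0.524
  outer loop
   vertex 5.1 0.8 3.8
   vertex 5.5 1.3 4.8
   vertex 1.5 0.3 0.8
  endloop
 endfacet
 facet normal 0.678 -0.729 0.093
  outer loop
   vertex 5.1 0.8 3.8
   vertex 5.8 1.4 3.4
   vertex 5.5 1.3 4.8
  endloop
 endfacet
 facet normal -0.439 -0.664 0.605
  outer loop
   vertex 2.2 3.3 4.6
   vertex 1.5 0.3 0.8
   vertex 5.5 1.3 4.8
  endloop
 endfacet
 facet normal -0.207 -0.248 0.946
  outer loop
   vertex 2.2 3.3 4.6
   vertex 5.5 1.3 4.8
   vertex 4.6 3.2 5.1
  endloop
 endfacet
 facet normal -0.850 0.478 -0.221
  outer loop
   vertex 2.2 3.3 4.6
   vertex 4.0 4.7 0.7
   vertex 1.5 0.3 0.8
  endloop
 endfacet
 facet normal -0.029 0.945 0.326
  outer loop
   vertex 2.2 3.3 4.6
   vertex 4.6 3.2 5.1
   vertex 4.0 4.7 0.7
  endloop
 endfacet
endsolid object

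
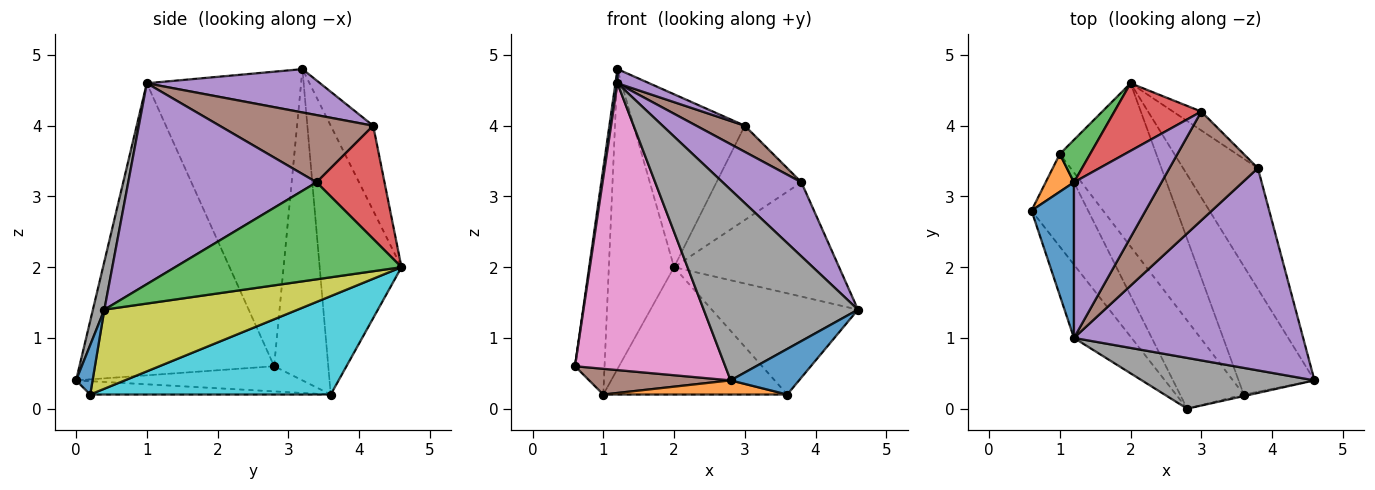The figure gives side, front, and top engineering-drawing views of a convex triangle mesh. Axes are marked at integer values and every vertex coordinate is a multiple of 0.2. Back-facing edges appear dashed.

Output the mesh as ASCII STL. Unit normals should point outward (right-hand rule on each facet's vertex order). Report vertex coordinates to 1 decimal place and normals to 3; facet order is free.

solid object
 facet normal -0.990 -0.013 0.143
  outer loop
   vertex 1.2 1.0 4.6
   vertex 1.2 3.2 4.8
   vertex 0.6 2.8 0.6
  endloop
 endfacet
 facet normal -0.875 0.477 0.080
  outer loop
   vertex 1.0 3.6 0.2
   vertex 0.6 2.8 0.6
   vertex 1.2 3.2 4.8
  endloop
 endfacet
 facet normal -0.779 0.621 0.088
  outer loop
   vertex 1.0 3.6 0.2
   vertex 1.2 3.2 4.8
   vertex 2.0 4.6 2.0
  endloop
 endfacet
 facet normal -0.335 0.878 0.343
  outer loop
   vertex 3.0 4.2 4.0
   vertex 2.0 4.6 2.0
   vertex 1.2 3.2 4.8
  endloop
 endfacet
 facet normal 0.442 -0.081 0.893
  outer loop
   vertex 3.0 4.2 4.0
   vertex 1.2 3.2 4.8
   vertex 1.2 1.0 4.6
  endloop
 endfacet
 facet normal -0.394 -0.246 -0.886
  outer loop
   vertex 2.8 0.0 0.4
   vertex 0.6 2.8 0.6
   vertex 1.0 3.6 0.2
  endloop
 endfacet
 facet normal -0.782 -0.604 -0.154
  outer loop
   vertex 2.8 0.0 0.4
   vertex 1.2 1.0 4.6
   vertex 0.6 2.8 0.6
  endloop
 endfacet
 facet normal 0.072 -0.964 0.257
  outer loop
   vertex 2.8 0.0 0.4
   vertex 4.6 0.4 1.4
   vertex 1.2 1.0 4.6
  endloop
 endfacet
 facet normal 0.633 0.479 -0.608
  outer loop
   vertex 3.6 0.2 0.2
   vertex 2.0 4.6 2.0
   vertex 4.6 0.4 1.4
  endloop
 endfacet
 facet normal 0.627 0.479 -0.614
  outer loop
   vertex 3.6 0.2 0.2
   vertex 1.0 3.6 0.2
   vertex 2.0 4.6 2.0
  endloop
 endfacet
 facet normal 0.235 -0.972 -0.034
  outer loop
   vertex 3.6 0.2 0.2
   vertex 4.6 0.4 1.4
   vertex 2.8 0.0 0.4
  endloop
 endfacet
 facet normal -0.203 -0.155 -0.967
  outer loop
   vertex 3.6 0.2 0.2
   vertex 2.8 0.0 0.4
   vertex 1.0 3.6 0.2
  endloop
 endfacet
 facet normal 0.686 0.500 -0.529
  outer loop
   vertex 3.8 3.4 3.2
   vertex 4.6 0.4 1.4
   vertex 2.0 4.6 2.0
  endloop
 endfacet
 facet normal 0.617 0.772 -0.154
  outer loop
   vertex 3.8 3.4 3.2
   vertex 2.0 4.6 2.0
   vertex 3.0 4.2 4.0
  endloop
 endfacet
 facet normal 0.635 -0.266 0.725
  outer loop
   vertex 3.8 3.4 3.2
   vertex 1.2 1.0 4.6
   vertex 4.6 0.4 1.4
  endloop
 endfacet
 facet normal 0.594 -0.188 0.782
  outer loop
   vertex 3.8 3.4 3.2
   vertex 3.0 4.2 4.0
   vertex 1.2 1.0 4.6
  endloop
 endfacet
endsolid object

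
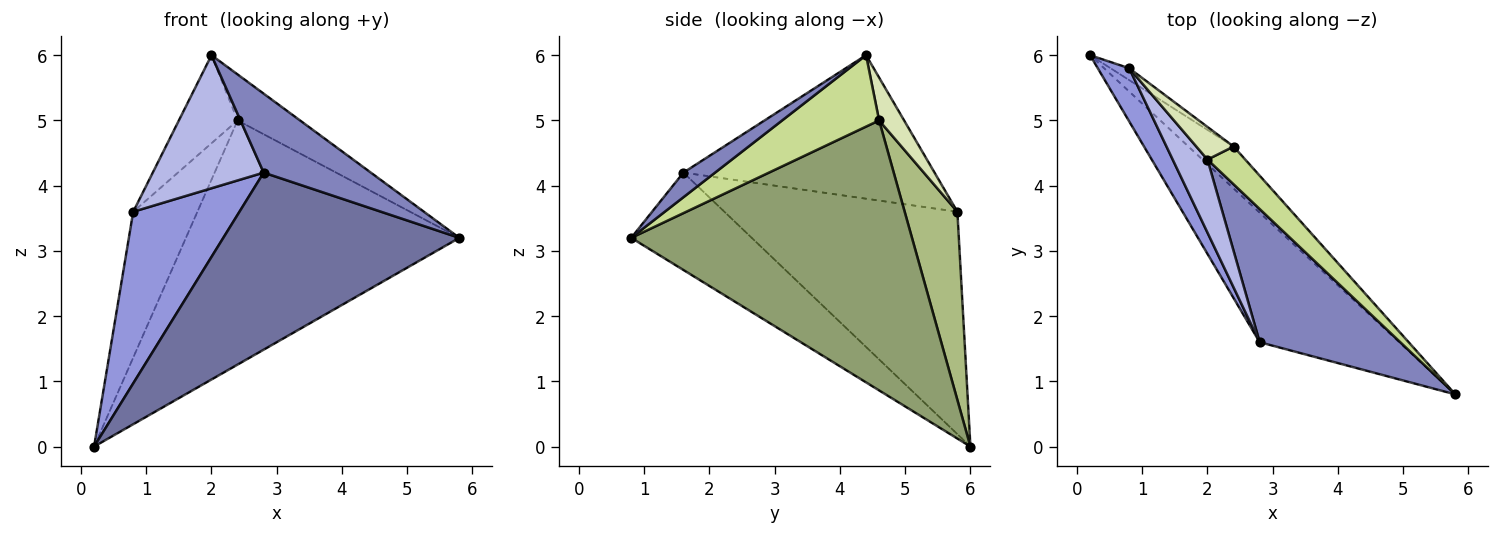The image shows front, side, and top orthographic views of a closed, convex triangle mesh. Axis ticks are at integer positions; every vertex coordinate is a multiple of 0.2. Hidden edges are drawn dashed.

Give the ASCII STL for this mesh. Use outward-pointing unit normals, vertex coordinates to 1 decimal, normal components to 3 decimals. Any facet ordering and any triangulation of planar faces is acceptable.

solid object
 facet normal -0.381 -0.746 -0.546
  outer loop
   vertex 2.8 1.6 4.2
   vertex 0.2 6.0 0.0
   vertex 5.8 0.8 3.2
  endloop
 endfacet
 facet normal 0.149 -0.504 0.851
  outer loop
   vertex 2.8 1.6 4.2
   vertex 5.8 0.8 3.2
   vertex 2.0 4.4 6.0
  endloop
 endfacet
 facet normal -0.902 -0.412 0.128
  outer loop
   vertex 2.8 1.6 4.2
   vertex 0.8 5.8 3.6
   vertex 0.2 6.0 0.0
  endloop
 endfacet
 facet normal -0.893 -0.394 0.217
  outer loop
   vertex 2.8 1.6 4.2
   vertex 2.0 4.4 6.0
   vertex 0.8 5.8 3.6
  endloop
 endfacet
 facet normal 0.711 0.693 -0.119
  outer loop
   vertex 2.4 4.6 5.0
   vertex 5.8 0.8 3.2
   vertex 0.2 6.0 0.0
  endloop
 endfacet
 facet normal 0.633 0.771 -0.063
  outer loop
   vertex 2.4 4.6 5.0
   vertex 0.2 6.0 0.0
   vertex 0.8 5.8 3.6
  endloop
 endfacet
 facet normal 0.768 0.495 0.406
  outer loop
   vertex 2.4 4.6 5.0
   vertex 2.0 4.4 6.0
   vertex 5.8 0.8 3.2
  endloop
 endfacet
 facet normal 0.371 0.871 0.323
  outer loop
   vertex 2.4 4.6 5.0
   vertex 0.8 5.8 3.6
   vertex 2.0 4.4 6.0
  endloop
 endfacet
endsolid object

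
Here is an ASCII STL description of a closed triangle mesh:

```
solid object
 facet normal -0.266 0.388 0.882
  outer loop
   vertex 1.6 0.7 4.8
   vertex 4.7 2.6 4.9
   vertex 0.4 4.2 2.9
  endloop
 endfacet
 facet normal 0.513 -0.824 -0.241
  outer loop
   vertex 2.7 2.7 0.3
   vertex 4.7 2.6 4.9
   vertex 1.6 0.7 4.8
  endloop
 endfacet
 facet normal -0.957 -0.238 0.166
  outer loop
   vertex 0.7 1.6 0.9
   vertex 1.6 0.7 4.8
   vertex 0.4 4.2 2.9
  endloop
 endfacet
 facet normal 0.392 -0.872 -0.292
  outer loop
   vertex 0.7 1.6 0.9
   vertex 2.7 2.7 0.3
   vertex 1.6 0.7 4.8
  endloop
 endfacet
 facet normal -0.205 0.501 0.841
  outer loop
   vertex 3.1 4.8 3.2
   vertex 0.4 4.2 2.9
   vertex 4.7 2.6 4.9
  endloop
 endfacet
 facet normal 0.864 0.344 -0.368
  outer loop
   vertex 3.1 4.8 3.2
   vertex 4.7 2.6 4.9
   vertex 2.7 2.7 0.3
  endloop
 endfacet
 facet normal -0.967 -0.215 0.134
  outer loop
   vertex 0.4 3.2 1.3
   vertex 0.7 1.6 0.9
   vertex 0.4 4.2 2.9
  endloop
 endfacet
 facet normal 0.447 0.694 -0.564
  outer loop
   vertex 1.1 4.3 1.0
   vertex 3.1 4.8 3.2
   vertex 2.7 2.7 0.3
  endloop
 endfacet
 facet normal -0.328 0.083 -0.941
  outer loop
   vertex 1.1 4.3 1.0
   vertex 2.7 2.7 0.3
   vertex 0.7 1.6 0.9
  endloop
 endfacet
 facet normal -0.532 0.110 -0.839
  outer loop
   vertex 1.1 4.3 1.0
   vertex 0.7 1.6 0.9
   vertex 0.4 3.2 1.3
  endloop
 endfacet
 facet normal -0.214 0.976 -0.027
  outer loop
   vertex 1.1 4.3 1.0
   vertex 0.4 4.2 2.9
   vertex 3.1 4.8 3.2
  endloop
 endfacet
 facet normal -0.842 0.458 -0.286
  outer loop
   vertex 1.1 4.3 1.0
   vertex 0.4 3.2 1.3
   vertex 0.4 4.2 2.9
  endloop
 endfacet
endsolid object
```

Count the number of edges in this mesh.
18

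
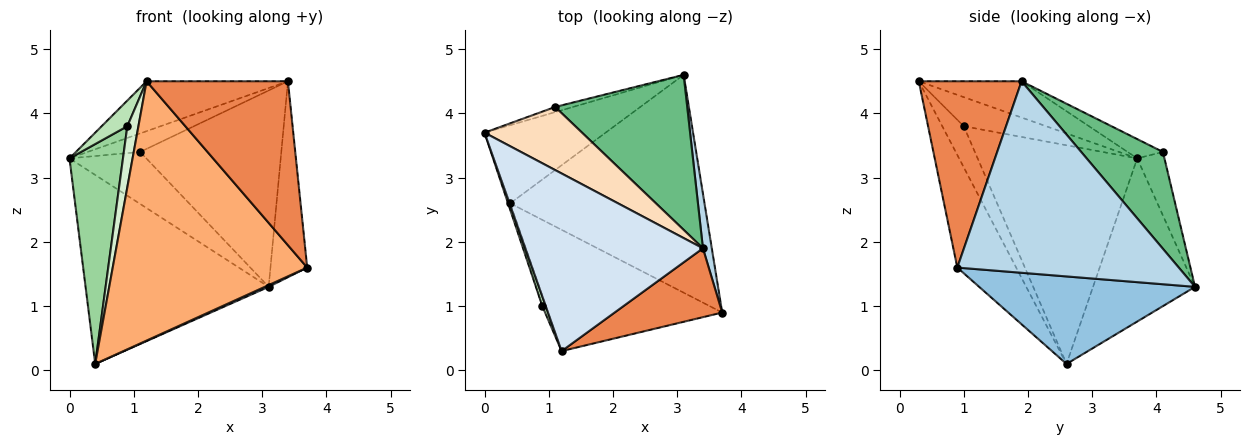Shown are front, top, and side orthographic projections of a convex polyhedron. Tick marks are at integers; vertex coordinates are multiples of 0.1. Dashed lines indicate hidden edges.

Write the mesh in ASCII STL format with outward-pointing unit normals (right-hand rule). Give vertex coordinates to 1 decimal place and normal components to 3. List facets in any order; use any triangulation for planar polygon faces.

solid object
 facet normal -0.458 0.822 -0.340
  outer loop
   vertex 0.4 2.6 0.1
   vertex 0.0 3.7 3.3
   vertex 3.1 4.6 1.3
  endloop
 endfacet
 facet normal 0.411 -0.007 -0.912
  outer loop
   vertex 0.4 2.6 0.1
   vertex 3.1 4.6 1.3
   vertex 3.7 0.9 1.6
  endloop
 endfacet
 facet normal 0.985 0.164 0.046
  outer loop
   vertex 3.4 1.9 4.5
   vertex 3.7 0.9 1.6
   vertex 3.1 4.6 1.3
  endloop
 endfacet
 facet normal -0.193 0.265 0.945
  outer loop
   vertex 1.2 0.3 4.5
   vertex 3.4 1.9 4.5
   vertex 0.0 3.7 3.3
  endloop
 endfacet
 facet normal 0.557 -0.766 0.322
  outer loop
   vertex 1.2 0.3 4.5
   vertex 3.7 0.9 1.6
   vertex 3.4 1.9 4.5
  endloop
 endfacet
 facet normal -0.264 -0.874 -0.409
  outer loop
   vertex 1.2 0.3 4.5
   vertex 0.4 2.6 0.1
   vertex 3.7 0.9 1.6
  endloop
 endfacet
 facet normal -0.333 0.938 -0.093
  outer loop
   vertex 1.1 4.1 3.4
   vertex 3.1 4.6 1.3
   vertex 0.0 3.7 3.3
  endloop
 endfacet
 facet normal -0.186 0.277 0.943
  outer loop
   vertex 1.1 4.1 3.4
   vertex 0.0 3.7 3.3
   vertex 3.4 1.9 4.5
  endloop
 endfacet
 facet normal 0.414 0.715 0.564
  outer loop
   vertex 1.1 4.1 3.4
   vertex 3.4 1.9 4.5
   vertex 3.1 4.6 1.3
  endloop
 endfacet
 facet normal -0.948 -0.318 -0.009
  outer loop
   vertex 0.9 1.0 3.8
   vertex 0.0 3.7 3.3
   vertex 0.4 2.6 0.1
  endloop
 endfacet
 facet normal -0.949 -0.296 0.111
  outer loop
   vertex 0.9 1.0 3.8
   vertex 1.2 0.3 4.5
   vertex 0.0 3.7 3.3
  endloop
 endfacet
 facet normal -0.886 -0.458 -0.078
  outer loop
   vertex 0.9 1.0 3.8
   vertex 0.4 2.6 0.1
   vertex 1.2 0.3 4.5
  endloop
 endfacet
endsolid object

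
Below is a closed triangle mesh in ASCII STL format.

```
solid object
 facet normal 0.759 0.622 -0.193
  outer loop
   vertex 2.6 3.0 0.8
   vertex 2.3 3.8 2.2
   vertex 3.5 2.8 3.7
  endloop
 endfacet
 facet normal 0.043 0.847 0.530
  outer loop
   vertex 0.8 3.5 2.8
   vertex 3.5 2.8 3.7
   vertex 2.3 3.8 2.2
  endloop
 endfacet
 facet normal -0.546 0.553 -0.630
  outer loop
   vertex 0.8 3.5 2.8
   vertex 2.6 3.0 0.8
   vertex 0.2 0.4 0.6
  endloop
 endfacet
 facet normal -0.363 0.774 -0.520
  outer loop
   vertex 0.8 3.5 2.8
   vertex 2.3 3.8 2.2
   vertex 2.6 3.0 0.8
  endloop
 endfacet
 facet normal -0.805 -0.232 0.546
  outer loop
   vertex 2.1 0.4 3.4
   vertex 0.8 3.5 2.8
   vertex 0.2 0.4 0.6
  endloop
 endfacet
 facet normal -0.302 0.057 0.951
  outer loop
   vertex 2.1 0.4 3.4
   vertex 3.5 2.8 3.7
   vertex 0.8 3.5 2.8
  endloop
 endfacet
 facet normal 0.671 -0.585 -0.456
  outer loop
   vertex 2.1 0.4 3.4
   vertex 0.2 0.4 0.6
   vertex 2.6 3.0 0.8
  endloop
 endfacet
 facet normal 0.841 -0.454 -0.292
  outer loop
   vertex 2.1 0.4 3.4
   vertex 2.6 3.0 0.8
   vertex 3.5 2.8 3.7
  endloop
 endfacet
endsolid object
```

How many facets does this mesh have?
8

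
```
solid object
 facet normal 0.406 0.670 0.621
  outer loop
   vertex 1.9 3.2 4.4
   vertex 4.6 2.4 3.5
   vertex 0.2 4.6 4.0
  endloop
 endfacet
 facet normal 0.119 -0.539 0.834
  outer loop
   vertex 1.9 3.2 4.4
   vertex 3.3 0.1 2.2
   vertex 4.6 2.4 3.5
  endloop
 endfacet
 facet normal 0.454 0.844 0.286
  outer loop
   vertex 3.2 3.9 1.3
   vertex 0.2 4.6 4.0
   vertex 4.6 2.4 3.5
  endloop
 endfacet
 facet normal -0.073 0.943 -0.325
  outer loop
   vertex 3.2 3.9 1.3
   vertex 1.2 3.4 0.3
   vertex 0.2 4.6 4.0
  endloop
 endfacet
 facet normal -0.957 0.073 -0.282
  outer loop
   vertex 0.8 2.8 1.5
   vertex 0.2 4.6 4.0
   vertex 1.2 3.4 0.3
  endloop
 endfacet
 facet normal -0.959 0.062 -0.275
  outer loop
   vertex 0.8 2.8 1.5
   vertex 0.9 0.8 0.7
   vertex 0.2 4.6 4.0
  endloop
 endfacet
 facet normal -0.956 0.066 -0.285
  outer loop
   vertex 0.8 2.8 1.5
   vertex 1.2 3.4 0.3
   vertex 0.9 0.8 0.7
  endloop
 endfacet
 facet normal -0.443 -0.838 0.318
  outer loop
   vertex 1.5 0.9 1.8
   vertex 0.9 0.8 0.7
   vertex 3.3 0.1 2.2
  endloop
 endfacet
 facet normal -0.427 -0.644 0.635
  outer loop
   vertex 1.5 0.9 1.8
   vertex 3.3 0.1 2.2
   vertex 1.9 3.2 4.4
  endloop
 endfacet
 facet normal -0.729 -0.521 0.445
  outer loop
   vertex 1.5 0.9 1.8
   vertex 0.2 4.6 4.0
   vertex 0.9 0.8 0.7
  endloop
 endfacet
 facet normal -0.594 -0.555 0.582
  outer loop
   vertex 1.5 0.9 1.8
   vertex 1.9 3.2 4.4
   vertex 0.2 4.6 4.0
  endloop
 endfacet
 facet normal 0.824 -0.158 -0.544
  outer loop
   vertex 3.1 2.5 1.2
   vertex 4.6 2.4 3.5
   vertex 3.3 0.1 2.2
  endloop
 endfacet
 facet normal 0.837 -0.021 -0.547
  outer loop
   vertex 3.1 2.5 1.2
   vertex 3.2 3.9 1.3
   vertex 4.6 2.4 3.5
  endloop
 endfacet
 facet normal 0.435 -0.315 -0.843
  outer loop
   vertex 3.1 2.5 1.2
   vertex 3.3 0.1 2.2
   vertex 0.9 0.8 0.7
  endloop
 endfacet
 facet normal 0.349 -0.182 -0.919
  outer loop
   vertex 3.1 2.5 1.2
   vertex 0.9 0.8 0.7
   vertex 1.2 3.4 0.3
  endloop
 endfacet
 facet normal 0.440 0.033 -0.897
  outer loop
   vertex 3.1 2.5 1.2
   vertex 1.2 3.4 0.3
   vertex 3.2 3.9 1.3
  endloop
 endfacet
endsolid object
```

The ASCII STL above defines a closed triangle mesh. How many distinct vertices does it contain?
10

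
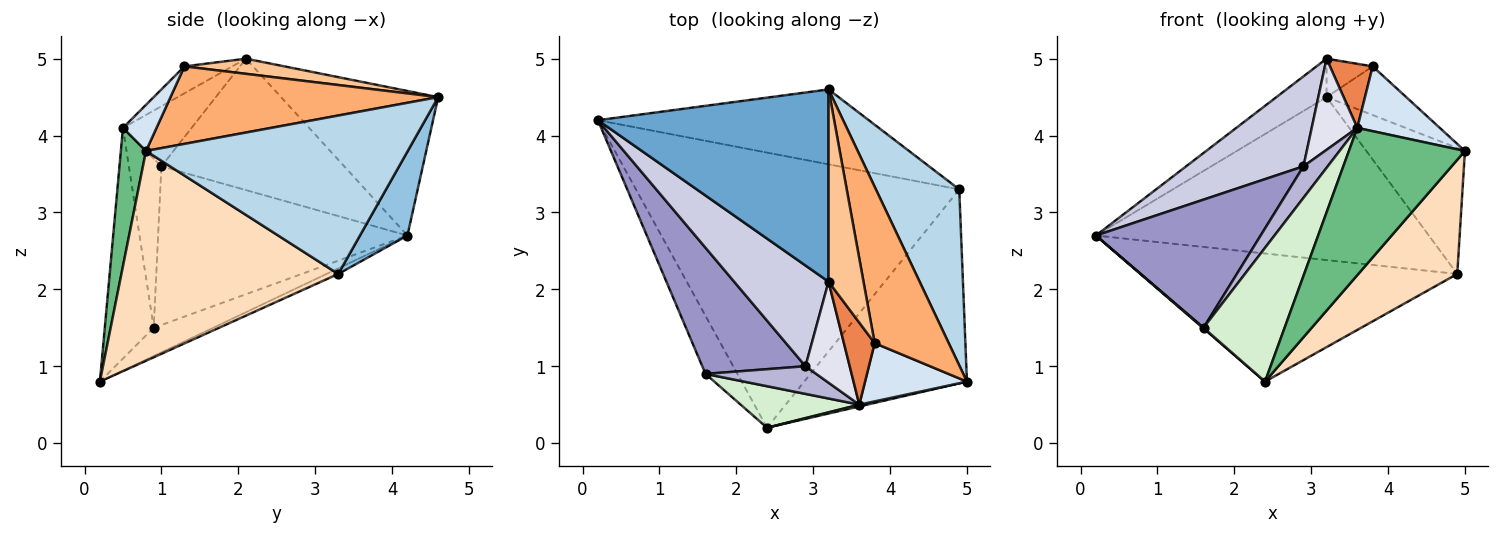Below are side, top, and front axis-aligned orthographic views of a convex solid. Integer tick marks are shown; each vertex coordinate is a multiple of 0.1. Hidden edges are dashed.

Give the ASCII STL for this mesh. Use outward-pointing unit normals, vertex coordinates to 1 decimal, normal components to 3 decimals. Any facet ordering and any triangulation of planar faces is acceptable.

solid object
 facet normal -0.524 0.167 0.835
  outer loop
   vertex 3.2 2.1 5.0
   vertex 3.2 4.6 4.5
   vertex 0.2 4.2 2.7
  endloop
 endfacet
 facet normal 0.128 0.901 -0.414
  outer loop
   vertex 4.9 3.3 2.2
   vertex 0.2 4.2 2.7
   vertex 3.2 4.6 4.5
  endloop
 endfacet
 facet normal 0.840 0.316 0.442
  outer loop
   vertex 4.9 3.3 2.2
   vertex 3.2 4.6 4.5
   vertex 5.0 0.8 3.8
  endloop
 endfacet
 facet normal 0.290 -0.712 0.640
  outer loop
   vertex 3.8 1.3 4.9
   vertex 3.6 0.5 4.1
   vertex 5.0 0.8 3.8
  endloop
 endfacet
 facet normal -0.568 -0.507 0.649
  outer loop
   vertex 3.8 1.3 4.9
   vertex 3.2 2.1 5.0
   vertex 3.6 0.5 4.1
  endloop
 endfacet
 facet normal 0.707 0.210 0.675
  outer loop
   vertex 3.8 1.3 4.9
   vertex 5.0 0.8 3.8
   vertex 3.2 4.6 4.5
  endloop
 endfacet
 facet normal 0.391 0.180 0.902
  outer loop
   vertex 3.8 1.3 4.9
   vertex 3.2 4.6 4.5
   vertex 3.2 2.1 5.0
  endloop
 endfacet
 facet normal 0.743 -0.339 -0.576
  outer loop
   vertex 2.4 0.2 0.8
   vertex 4.9 3.3 2.2
   vertex 5.0 0.8 3.8
  endloop
 endfacet
 facet normal 0.212 -0.977 0.012
  outer loop
   vertex 2.4 0.2 0.8
   vertex 5.0 0.8 3.8
   vertex 3.6 0.5 4.1
  endloop
 endfacet
 facet normal -0.016 0.422 -0.906
  outer loop
   vertex 2.4 0.2 0.8
   vertex 0.2 4.2 2.7
   vertex 4.9 3.3 2.2
  endloop
 endfacet
 facet normal -0.663 -0.009 -0.749
  outer loop
   vertex 1.6 0.9 1.5
   vertex 0.2 4.2 2.7
   vertex 2.4 0.2 0.8
  endloop
 endfacet
 facet normal -0.499 -0.827 0.257
  outer loop
   vertex 1.6 0.9 1.5
   vertex 2.4 0.2 0.8
   vertex 3.6 0.5 4.1
  endloop
 endfacet
 facet normal -0.733 -0.485 0.477
  outer loop
   vertex 2.9 1.0 3.6
   vertex 0.2 4.2 2.7
   vertex 1.6 0.9 1.5
  endloop
 endfacet
 facet normal -0.710 -0.529 0.465
  outer loop
   vertex 2.9 1.0 3.6
   vertex 1.6 0.9 1.5
   vertex 3.6 0.5 4.1
  endloop
 endfacet
 facet normal -0.720 -0.462 0.517
  outer loop
   vertex 2.9 1.0 3.6
   vertex 3.2 2.1 5.0
   vertex 0.2 4.2 2.7
  endloop
 endfacet
 facet normal -0.710 -0.472 0.523
  outer loop
   vertex 2.9 1.0 3.6
   vertex 3.6 0.5 4.1
   vertex 3.2 2.1 5.0
  endloop
 endfacet
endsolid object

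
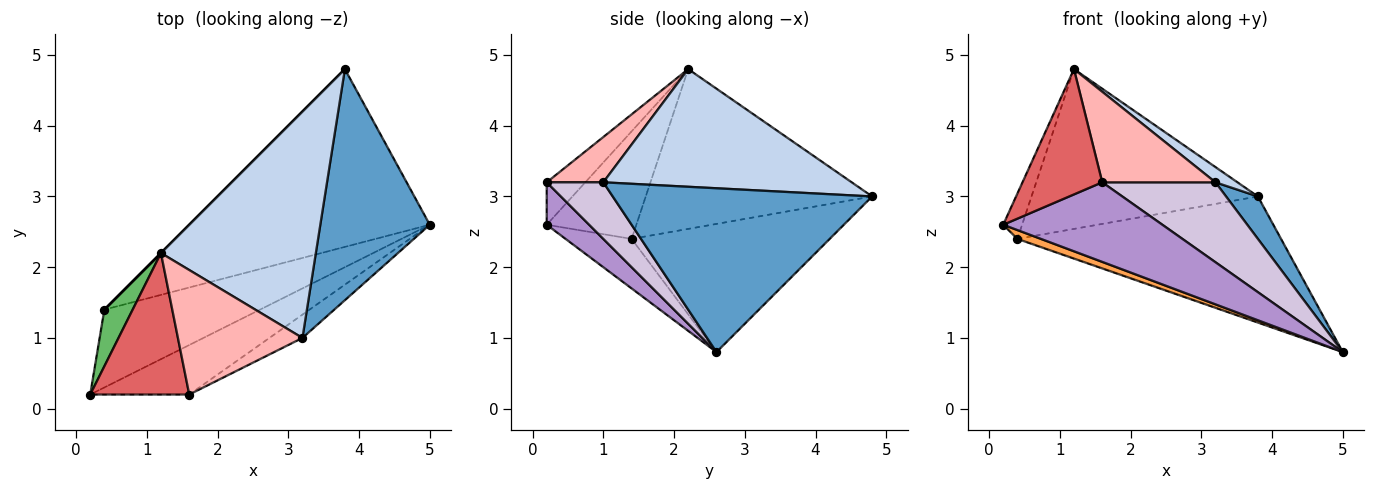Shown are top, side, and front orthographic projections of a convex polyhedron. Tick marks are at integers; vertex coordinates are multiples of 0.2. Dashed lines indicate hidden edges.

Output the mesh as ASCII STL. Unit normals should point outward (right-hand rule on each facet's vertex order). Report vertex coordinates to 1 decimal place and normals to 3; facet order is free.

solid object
 facet normal 0.827 -0.102 0.553
  outer loop
   vertex 3.2 1.0 3.2
   vertex 5.0 2.6 0.8
   vertex 3.8 4.8 3.0
  endloop
 endfacet
 facet normal 0.604 -0.054 0.795
  outer loop
   vertex 3.2 1.0 3.2
   vertex 3.8 4.8 3.0
   vertex 1.2 2.2 4.8
  endloop
 endfacet
 facet normal -0.301 -0.108 -0.947
  outer loop
   vertex 0.4 1.4 2.4
   vertex 5.0 2.6 0.8
   vertex 0.2 0.2 2.6
  endloop
 endfacet
 facet normal -0.399 0.531 -0.748
  outer loop
   vertex 0.4 1.4 2.4
   vertex 3.8 4.8 3.0
   vertex 5.0 2.6 0.8
  endloop
 endfacet
 facet normal -0.948 0.200 0.249
  outer loop
   vertex 0.4 1.4 2.4
   vertex 0.2 0.2 2.6
   vertex 1.2 2.2 4.8
  endloop
 endfacet
 facet normal -0.707 0.707 0.000
  outer loop
   vertex 0.4 1.4 2.4
   vertex 1.2 2.2 4.8
   vertex 3.8 4.8 3.0
  endloop
 endfacet
 facet normal -0.305 -0.631 0.713
  outer loop
   vertex 1.6 0.2 3.2
   vertex 1.2 2.2 4.8
   vertex 0.2 0.2 2.6
  endloop
 endfacet
 facet normal 0.282 -0.564 0.776
  outer loop
   vertex 1.6 0.2 3.2
   vertex 3.2 1.0 3.2
   vertex 1.2 2.2 4.8
  endloop
 endfacet
 facet normal 0.221 -0.828 -0.515
  outer loop
   vertex 1.6 0.2 3.2
   vertex 0.2 0.2 2.6
   vertex 5.0 2.6 0.8
  endloop
 endfacet
 facet normal 0.433 -0.865 -0.252
  outer loop
   vertex 1.6 0.2 3.2
   vertex 5.0 2.6 0.8
   vertex 3.2 1.0 3.2
  endloop
 endfacet
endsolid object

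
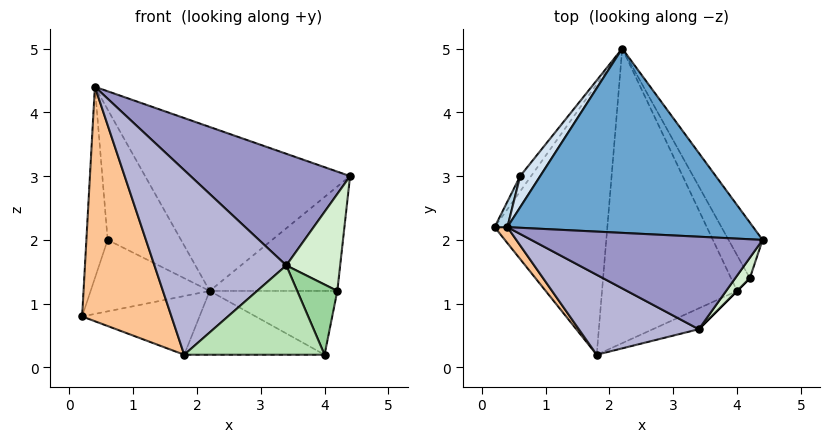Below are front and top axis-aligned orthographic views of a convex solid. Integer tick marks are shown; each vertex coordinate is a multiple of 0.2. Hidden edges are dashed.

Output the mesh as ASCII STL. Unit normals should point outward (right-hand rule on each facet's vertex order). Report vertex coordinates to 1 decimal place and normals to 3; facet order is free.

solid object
 facet normal 0.283 0.637 0.717
  outer loop
   vertex 0.4 2.2 4.4
   vertex 4.4 2.0 3.0
   vertex 2.2 5.0 1.2
  endloop
 endfacet
 facet normal -0.799 0.588 -0.126
  outer loop
   vertex 0.6 3.0 2.0
   vertex 2.2 5.0 1.2
   vertex 0.2 2.2 0.8
  endloop
 endfacet
 facet normal -0.922 0.384 0.051
  outer loop
   vertex 0.6 3.0 2.0
   vertex 0.2 2.2 0.8
   vertex 0.4 2.2 4.4
  endloop
 endfacet
 facet normal -0.740 0.654 0.156
  outer loop
   vertex 0.6 3.0 2.0
   vertex 0.4 2.2 4.4
   vertex 2.2 5.0 1.2
  endloop
 endfacet
 facet normal 0.846 0.470 -0.251
  outer loop
   vertex 4.2 1.4 1.2
   vertex 2.2 5.0 1.2
   vertex 4.4 2.0 3.0
  endloop
 endfacet
 facet normal 0.844 0.469 -0.262
  outer loop
   vertex 4.2 1.4 1.2
   vertex 4.0 1.2 0.2
   vertex 2.2 5.0 1.2
  endloop
 endfacet
 facet normal -0.774 -0.632 0.043
  outer loop
   vertex 1.8 0.2 0.2
   vertex 0.4 2.2 4.4
   vertex 0.2 2.2 0.8
  endloop
 endfacet
 facet normal -0.101 0.211 -0.972
  outer loop
   vertex 1.8 0.2 0.2
   vertex 0.2 2.2 0.8
   vertex 2.2 5.0 1.2
  endloop
 endfacet
 facet normal -0.096 0.211 -0.973
  outer loop
   vertex 1.8 0.2 0.2
   vertex 2.2 5.0 1.2
   vertex 4.0 1.2 0.2
  endloop
 endfacet
 facet normal 0.707 -0.707 0.000
  outer loop
   vertex 3.4 0.6 1.6
   vertex 4.0 1.2 0.2
   vertex 4.2 1.4 1.2
  endloop
 endfacet
 facet normal 0.405 -0.890 -0.208
  outer loop
   vertex 3.4 0.6 1.6
   vertex 1.8 0.2 0.2
   vertex 4.0 1.2 0.2
  endloop
 endfacet
 facet normal 0.734 -0.664 0.140
  outer loop
   vertex 3.4 0.6 1.6
   vertex 4.2 1.4 1.2
   vertex 4.4 2.0 3.0
  endloop
 endfacet
 facet normal 0.182 -0.757 0.627
  outer loop
   vertex 3.4 0.6 1.6
   vertex 4.4 2.0 3.0
   vertex 0.4 2.2 4.4
  endloop
 endfacet
 facet normal -0.118 -0.911 0.395
  outer loop
   vertex 3.4 0.6 1.6
   vertex 0.4 2.2 4.4
   vertex 1.8 0.2 0.2
  endloop
 endfacet
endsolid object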